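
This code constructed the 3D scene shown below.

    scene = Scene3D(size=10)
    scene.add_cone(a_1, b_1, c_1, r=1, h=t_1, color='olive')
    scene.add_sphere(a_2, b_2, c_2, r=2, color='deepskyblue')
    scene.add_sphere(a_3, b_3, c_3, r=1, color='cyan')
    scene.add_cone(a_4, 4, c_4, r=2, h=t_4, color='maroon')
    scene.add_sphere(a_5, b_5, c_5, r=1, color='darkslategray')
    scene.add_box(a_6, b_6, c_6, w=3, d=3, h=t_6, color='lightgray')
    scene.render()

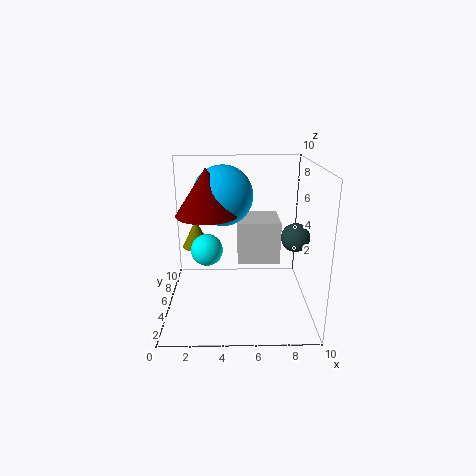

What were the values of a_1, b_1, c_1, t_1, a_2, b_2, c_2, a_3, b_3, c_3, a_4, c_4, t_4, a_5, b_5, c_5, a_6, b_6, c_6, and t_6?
a_1 = 2
b_1 = 6
c_1 = 4
t_1 = 2
a_2 = 4
b_2 = 5
c_2 = 8
a_3 = 3
b_3 = 3
c_3 = 5
a_4 = 3
c_4 = 7
t_4 = 3
a_5 = 9
b_5 = 5
c_5 = 5
a_6 = 5
b_6 = 5
c_6 = 3
t_6 = 3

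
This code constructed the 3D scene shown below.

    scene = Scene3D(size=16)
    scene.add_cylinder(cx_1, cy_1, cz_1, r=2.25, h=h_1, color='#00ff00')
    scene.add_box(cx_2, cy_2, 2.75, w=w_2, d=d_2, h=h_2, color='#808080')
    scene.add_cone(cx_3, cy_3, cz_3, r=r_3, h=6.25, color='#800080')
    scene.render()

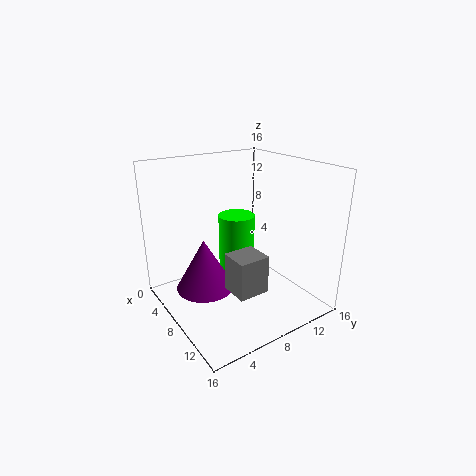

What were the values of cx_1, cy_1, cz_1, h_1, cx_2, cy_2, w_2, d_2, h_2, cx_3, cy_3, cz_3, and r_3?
cx_1 = 4; cy_1 = 10.5; cz_1 = 1.75; h_1 = 7.25; cx_2 = 8.75; cy_2 = 5.75; w_2 = 3.25; d_2 = 3.5; h_2 = 4.25; cx_3 = 4.5; cy_3 = 5.5; cz_3 = 0.75; r_3 = 3.5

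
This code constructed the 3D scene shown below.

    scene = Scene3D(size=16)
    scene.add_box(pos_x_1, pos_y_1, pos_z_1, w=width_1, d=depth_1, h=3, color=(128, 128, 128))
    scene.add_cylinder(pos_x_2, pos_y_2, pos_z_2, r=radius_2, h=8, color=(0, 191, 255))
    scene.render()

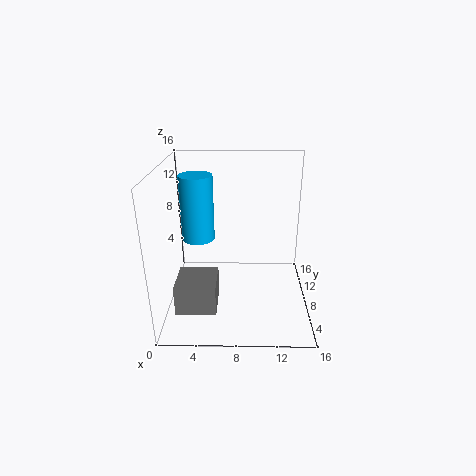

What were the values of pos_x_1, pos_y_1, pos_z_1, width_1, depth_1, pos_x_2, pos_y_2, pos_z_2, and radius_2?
pos_x_1 = 2, pos_y_1 = 1, pos_z_1 = 3, width_1 = 4, depth_1 = 4, pos_x_2 = 3, pos_y_2 = 12, pos_z_2 = 6, radius_2 = 2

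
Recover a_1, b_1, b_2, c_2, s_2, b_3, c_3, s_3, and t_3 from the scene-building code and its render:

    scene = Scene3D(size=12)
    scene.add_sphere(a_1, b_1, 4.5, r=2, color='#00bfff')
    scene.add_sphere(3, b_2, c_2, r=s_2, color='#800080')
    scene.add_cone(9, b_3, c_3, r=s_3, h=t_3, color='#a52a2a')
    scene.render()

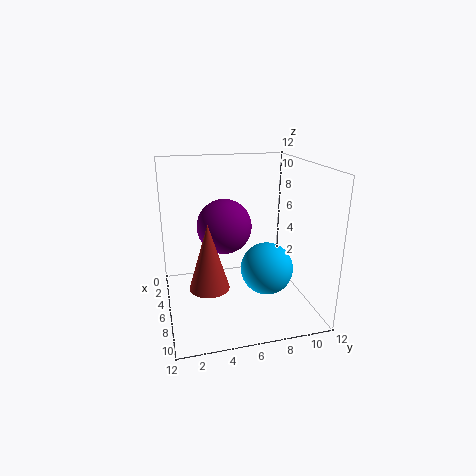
a_1 = 9, b_1 = 7.5, b_2 = 5.5, c_2 = 6, s_2 = 2.5, b_3 = 3, c_3 = 3.5, s_3 = 1.5, t_3 = 5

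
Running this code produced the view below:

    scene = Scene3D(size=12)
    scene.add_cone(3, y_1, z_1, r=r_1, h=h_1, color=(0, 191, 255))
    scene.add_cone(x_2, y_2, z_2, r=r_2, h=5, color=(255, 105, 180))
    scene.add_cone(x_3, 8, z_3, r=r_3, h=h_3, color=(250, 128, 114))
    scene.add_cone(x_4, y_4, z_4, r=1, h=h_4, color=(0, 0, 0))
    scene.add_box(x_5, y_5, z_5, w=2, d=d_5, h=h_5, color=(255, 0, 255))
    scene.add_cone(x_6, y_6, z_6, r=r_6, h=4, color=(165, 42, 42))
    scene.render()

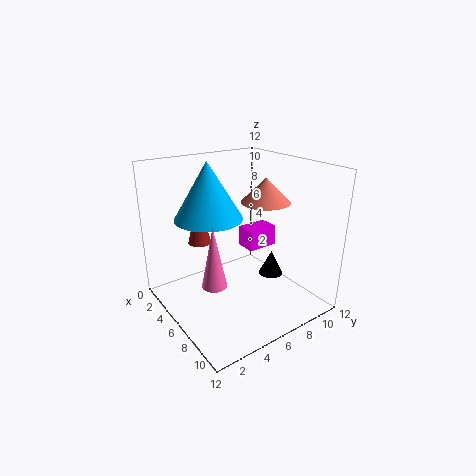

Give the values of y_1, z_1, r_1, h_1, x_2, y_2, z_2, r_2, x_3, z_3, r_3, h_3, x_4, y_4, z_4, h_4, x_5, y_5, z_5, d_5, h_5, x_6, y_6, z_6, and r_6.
y_1 = 5
z_1 = 7
r_1 = 3
h_1 = 5
x_2 = 7
y_2 = 3
z_2 = 3
r_2 = 1
x_3 = 7
z_3 = 9
r_3 = 2
h_3 = 2
x_4 = 8
y_4 = 8
z_4 = 3
h_4 = 2
x_5 = 2
y_5 = 9
z_5 = 3
d_5 = 3
h_5 = 2
x_6 = 3
y_6 = 4
z_6 = 5
r_6 = 1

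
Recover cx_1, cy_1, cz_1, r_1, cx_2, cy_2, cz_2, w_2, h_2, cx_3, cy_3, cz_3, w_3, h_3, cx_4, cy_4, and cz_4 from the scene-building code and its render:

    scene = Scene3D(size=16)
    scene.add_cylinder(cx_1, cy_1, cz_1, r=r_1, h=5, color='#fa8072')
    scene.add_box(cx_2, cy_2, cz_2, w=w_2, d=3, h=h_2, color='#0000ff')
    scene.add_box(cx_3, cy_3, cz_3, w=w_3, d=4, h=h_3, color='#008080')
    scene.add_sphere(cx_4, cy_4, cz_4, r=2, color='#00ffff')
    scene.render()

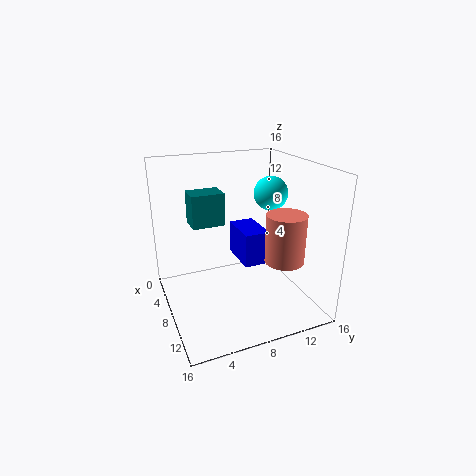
cx_1 = 13
cy_1 = 11
cz_1 = 7
r_1 = 2
cx_2 = 3
cy_2 = 9
cz_2 = 4
w_2 = 5
h_2 = 4
cx_3 = 1
cy_3 = 4
cz_3 = 8
w_3 = 3
h_3 = 4
cx_4 = 6
cy_4 = 13
cz_4 = 12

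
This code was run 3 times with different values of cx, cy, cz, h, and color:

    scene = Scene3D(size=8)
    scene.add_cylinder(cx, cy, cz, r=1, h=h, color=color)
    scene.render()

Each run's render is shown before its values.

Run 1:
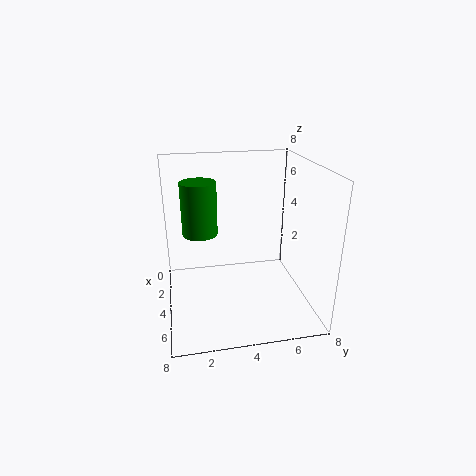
cx = 3; cy = 2; cz = 4; h = 3; color = 'green'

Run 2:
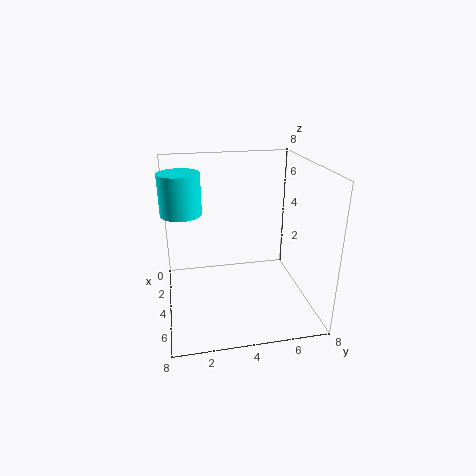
cx = 5; cy = 1; cz = 6; h = 2; color = 'cyan'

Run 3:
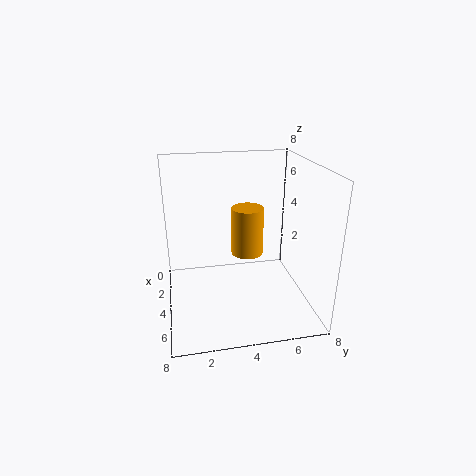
cx = 2; cy = 5; cz = 2; h = 3; color = 'orange'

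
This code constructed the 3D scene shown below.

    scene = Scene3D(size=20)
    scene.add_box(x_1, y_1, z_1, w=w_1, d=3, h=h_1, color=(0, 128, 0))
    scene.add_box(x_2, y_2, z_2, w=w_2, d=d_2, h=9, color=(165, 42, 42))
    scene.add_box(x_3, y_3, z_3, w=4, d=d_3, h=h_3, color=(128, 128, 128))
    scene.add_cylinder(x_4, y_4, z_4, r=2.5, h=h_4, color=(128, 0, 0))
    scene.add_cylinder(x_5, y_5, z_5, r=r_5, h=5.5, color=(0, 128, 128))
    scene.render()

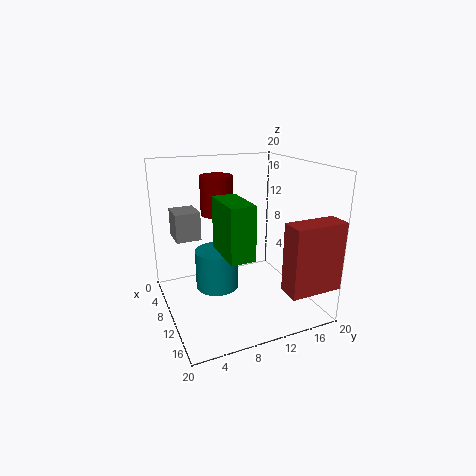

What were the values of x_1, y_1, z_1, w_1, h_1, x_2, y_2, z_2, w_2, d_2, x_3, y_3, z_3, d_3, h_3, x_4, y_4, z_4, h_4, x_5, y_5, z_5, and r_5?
x_1 = 12.5, y_1 = 5.5, z_1 = 10.5, w_1 = 6, h_1 = 6.5, x_2 = 17, y_2 = 13, z_2 = 5, w_2 = 3, d_2 = 7, x_3 = 3.5, y_3 = 2, z_3 = 9.5, d_3 = 3.5, h_3 = 4, x_4 = 3, y_4 = 9.5, z_4 = 11.5, h_4 = 6, x_5 = 9.5, y_5 = 7, z_5 = 3, r_5 = 3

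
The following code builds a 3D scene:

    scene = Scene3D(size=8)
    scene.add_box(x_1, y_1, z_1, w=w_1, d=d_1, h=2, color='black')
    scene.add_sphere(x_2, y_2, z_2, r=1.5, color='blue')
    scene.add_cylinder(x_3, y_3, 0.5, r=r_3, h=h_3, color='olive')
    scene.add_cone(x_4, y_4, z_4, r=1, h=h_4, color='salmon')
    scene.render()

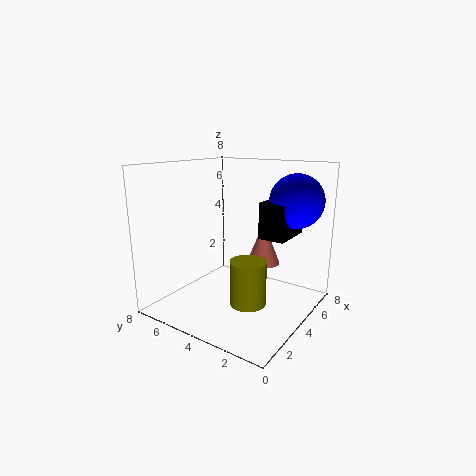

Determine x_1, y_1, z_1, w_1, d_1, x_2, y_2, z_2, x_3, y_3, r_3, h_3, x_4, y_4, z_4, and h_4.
x_1 = 4.5; y_1 = 1.5; z_1 = 4; w_1 = 2.5; d_1 = 1.5; x_2 = 6; y_2 = 1.5; z_2 = 6; x_3 = 3.5; y_3 = 3; r_3 = 1; h_3 = 2.5; x_4 = 6; y_4 = 3.5; z_4 = 2; h_4 = 2.5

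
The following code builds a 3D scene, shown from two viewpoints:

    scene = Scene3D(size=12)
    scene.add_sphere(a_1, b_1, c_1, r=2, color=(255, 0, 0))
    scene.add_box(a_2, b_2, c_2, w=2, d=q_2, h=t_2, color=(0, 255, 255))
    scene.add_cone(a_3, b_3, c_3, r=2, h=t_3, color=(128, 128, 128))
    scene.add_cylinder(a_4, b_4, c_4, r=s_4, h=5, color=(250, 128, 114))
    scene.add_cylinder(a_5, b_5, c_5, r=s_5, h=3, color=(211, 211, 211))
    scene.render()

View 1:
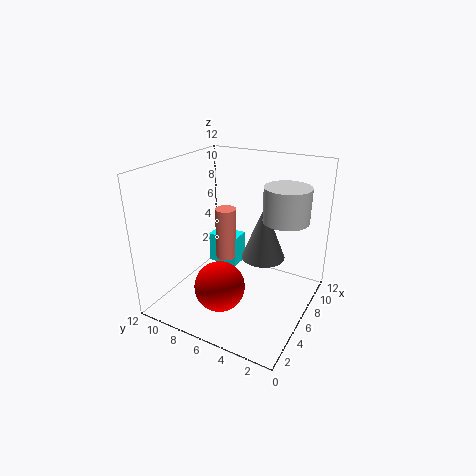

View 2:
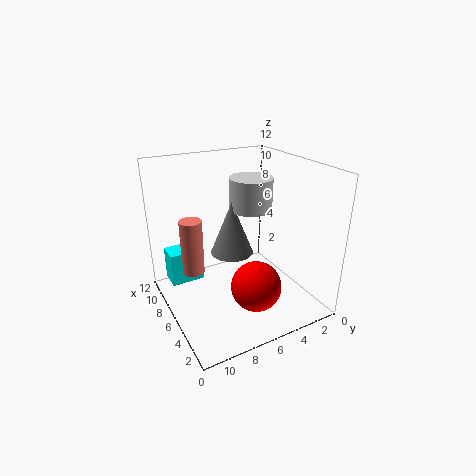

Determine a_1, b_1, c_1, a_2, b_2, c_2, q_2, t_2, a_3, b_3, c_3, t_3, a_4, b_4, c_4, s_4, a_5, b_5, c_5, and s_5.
a_1 = 3
b_1 = 6
c_1 = 3
a_2 = 9
b_2 = 8
c_2 = 1
q_2 = 3
t_2 = 3
a_3 = 9
b_3 = 5
c_3 = 3
t_3 = 5
a_4 = 9
b_4 = 9
c_4 = 2
s_4 = 1
a_5 = 9
b_5 = 3
c_5 = 7
s_5 = 2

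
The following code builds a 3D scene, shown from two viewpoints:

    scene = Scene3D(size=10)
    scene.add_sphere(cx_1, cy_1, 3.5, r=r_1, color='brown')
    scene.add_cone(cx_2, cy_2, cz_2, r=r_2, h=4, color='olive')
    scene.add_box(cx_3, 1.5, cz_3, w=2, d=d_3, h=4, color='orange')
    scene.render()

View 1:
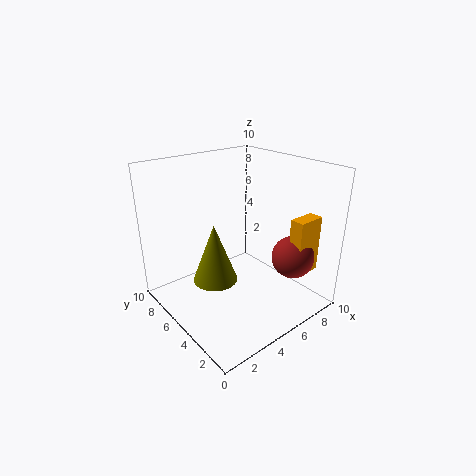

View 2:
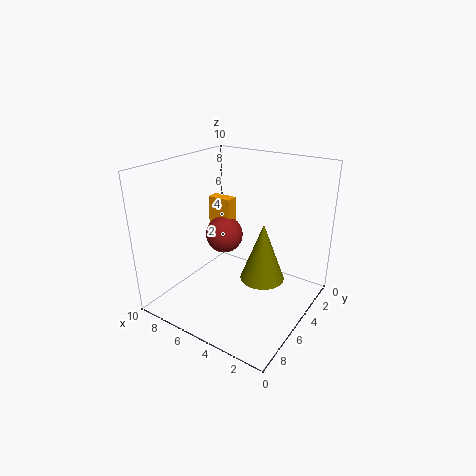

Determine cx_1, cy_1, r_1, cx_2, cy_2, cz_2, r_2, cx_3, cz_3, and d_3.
cx_1 = 8, cy_1 = 2.5, r_1 = 1.5, cx_2 = 3, cy_2 = 5, cz_2 = 2.5, r_2 = 1.5, cx_3 = 7.5, cz_3 = 2.5, d_3 = 1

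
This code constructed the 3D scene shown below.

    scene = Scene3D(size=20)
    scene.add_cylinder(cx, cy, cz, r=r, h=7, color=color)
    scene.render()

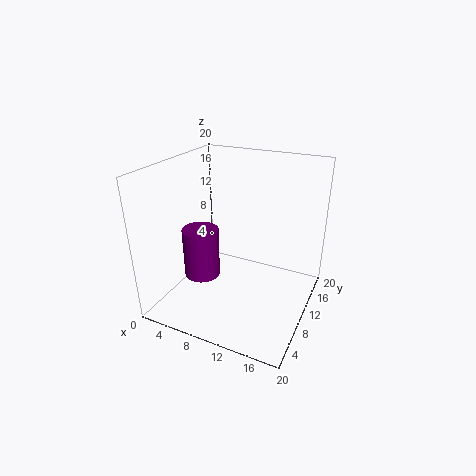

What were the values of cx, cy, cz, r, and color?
cx = 5.5, cy = 7.5, cz = 4.5, r = 2.5, color = 'purple'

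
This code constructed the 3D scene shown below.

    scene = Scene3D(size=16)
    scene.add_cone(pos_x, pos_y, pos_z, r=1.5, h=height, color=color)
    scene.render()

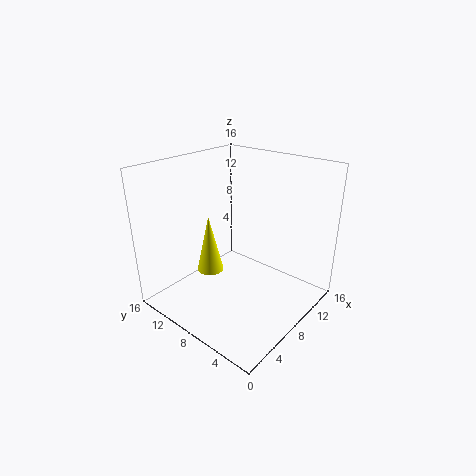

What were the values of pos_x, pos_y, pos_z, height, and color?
pos_x = 6; pos_y = 10.5; pos_z = 4; height = 6.5; color = 'yellow'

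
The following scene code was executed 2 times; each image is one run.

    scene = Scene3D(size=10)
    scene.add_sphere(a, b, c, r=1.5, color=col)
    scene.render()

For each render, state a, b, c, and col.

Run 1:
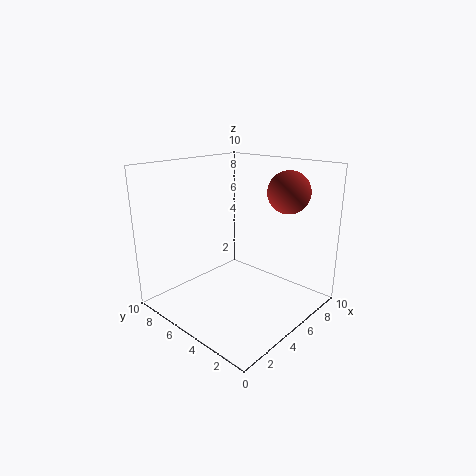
a = 8, b = 3, c = 8, col = 'brown'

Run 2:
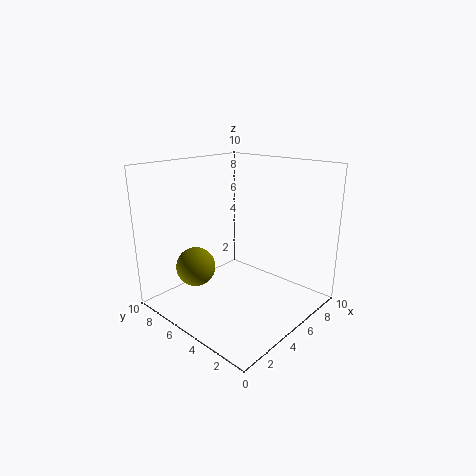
a = 4, b = 8.5, c = 2, col = 'olive'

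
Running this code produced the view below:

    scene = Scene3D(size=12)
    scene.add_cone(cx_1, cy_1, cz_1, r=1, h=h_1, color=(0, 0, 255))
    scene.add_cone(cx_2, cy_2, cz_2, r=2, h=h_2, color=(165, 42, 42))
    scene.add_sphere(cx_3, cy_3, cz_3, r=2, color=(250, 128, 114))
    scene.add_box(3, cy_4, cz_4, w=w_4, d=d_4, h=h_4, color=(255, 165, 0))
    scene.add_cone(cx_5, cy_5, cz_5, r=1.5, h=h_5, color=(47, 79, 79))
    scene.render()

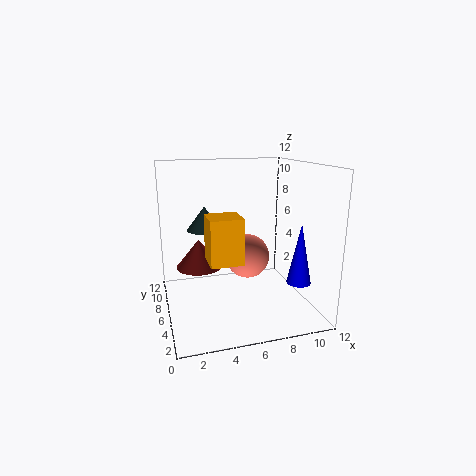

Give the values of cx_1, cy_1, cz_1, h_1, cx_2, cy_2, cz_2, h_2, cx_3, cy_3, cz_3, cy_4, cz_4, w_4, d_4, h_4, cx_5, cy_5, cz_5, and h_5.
cx_1 = 10.5; cy_1 = 3.5; cz_1 = 2.5; h_1 = 5; cx_2 = 3; cy_2 = 8; cz_2 = 3; h_2 = 2.5; cx_3 = 7.5; cy_3 = 8; cz_3 = 3.5; cy_4 = 2.5; cz_4 = 5; w_4 = 2.5; d_4 = 2.5; h_4 = 3.5; cx_5 = 3.5; cy_5 = 7.5; cz_5 = 6.5; h_5 = 2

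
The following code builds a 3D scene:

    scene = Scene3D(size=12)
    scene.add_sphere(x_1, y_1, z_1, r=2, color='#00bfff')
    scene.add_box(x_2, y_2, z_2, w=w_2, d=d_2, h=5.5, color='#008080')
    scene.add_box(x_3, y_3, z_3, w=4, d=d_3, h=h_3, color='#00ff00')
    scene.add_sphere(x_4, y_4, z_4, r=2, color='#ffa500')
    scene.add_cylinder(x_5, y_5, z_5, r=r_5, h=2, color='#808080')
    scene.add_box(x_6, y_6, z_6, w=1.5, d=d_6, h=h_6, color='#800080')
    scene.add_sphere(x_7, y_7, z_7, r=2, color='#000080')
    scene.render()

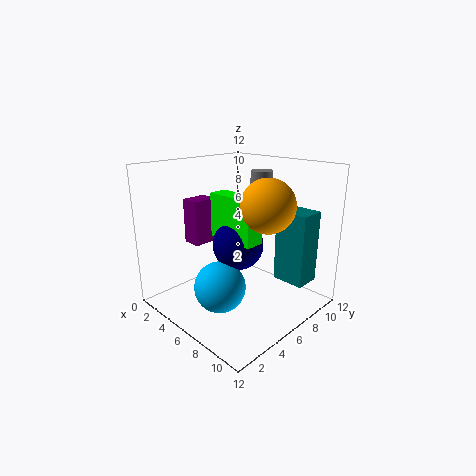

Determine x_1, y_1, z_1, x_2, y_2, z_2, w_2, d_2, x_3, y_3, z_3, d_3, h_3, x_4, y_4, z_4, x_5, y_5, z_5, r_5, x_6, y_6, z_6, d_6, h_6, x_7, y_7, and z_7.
x_1 = 7, y_1 = 3, z_1 = 3, x_2 = 9.5, y_2 = 6.5, z_2 = 3.5, w_2 = 2.5, d_2 = 2, x_3 = 5, y_3 = 4, z_3 = 6.5, d_3 = 1.5, h_3 = 3.5, x_4 = 9.5, y_4 = 5.5, z_4 = 9.5, x_5 = 5, y_5 = 10, z_5 = 9, r_5 = 1, x_6 = 3.5, y_6 = 2.5, z_6 = 6, d_6 = 2, h_6 = 3.5, x_7 = 7, y_7 = 5, z_7 = 6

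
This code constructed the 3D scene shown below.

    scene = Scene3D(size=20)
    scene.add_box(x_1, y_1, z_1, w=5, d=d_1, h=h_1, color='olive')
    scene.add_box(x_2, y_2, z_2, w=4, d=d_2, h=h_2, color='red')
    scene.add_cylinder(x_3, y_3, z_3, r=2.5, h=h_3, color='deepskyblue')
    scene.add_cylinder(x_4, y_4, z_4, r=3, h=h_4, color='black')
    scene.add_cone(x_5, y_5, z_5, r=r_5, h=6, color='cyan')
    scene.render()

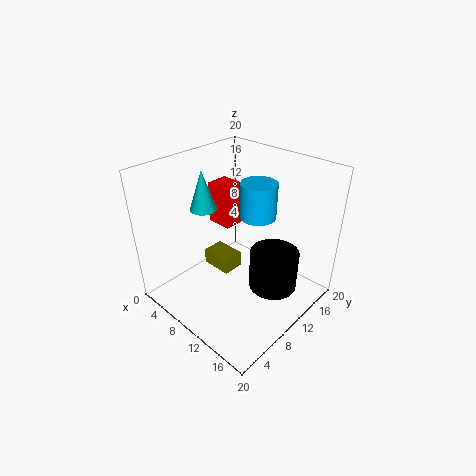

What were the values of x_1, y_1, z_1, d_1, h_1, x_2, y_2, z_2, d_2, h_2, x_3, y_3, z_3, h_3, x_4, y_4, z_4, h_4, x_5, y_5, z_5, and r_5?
x_1 = 1.5, y_1 = 11, z_1 = 1, d_1 = 3.5, h_1 = 2.5, x_2 = 1.5, y_2 = 12.5, z_2 = 8.5, d_2 = 3.5, h_2 = 6.5, x_3 = 11, y_3 = 13, z_3 = 12.5, h_3 = 5, x_4 = 17, y_4 = 9, z_4 = 6.5, h_4 = 5, x_5 = 3, y_5 = 10, z_5 = 12, r_5 = 2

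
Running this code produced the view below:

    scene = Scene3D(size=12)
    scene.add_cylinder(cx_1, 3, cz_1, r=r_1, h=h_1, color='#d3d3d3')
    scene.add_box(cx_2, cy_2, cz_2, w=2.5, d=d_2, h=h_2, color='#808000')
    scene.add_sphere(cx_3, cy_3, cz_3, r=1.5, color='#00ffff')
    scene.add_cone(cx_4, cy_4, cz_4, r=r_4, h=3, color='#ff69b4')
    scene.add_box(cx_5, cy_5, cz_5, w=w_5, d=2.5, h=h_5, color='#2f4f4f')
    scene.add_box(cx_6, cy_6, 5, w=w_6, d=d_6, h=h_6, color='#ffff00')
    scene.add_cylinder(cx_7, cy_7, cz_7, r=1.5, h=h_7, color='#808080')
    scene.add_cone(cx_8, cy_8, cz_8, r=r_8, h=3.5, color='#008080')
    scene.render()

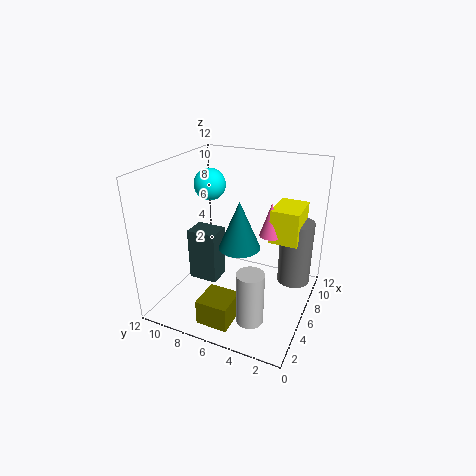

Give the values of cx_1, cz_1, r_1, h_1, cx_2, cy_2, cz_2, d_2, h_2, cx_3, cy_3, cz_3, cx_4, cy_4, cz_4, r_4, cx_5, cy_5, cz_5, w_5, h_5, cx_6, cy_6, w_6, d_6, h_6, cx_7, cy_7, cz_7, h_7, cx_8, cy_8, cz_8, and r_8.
cx_1 = 1.5; cz_1 = 2; r_1 = 1; h_1 = 4; cx_2 = 0.5; cy_2 = 4.5; cz_2 = 1; d_2 = 2.5; h_2 = 2; cx_3 = 9.5; cy_3 = 10.5; cz_3 = 9; cx_4 = 8.5; cy_4 = 4; cz_4 = 5.5; r_4 = 1; cx_5 = 4.5; cy_5 = 7.5; cz_5 = 2; w_5 = 2; h_5 = 4.5; cx_6 = 8; cy_6 = 1.5; w_6 = 3.5; d_6 = 2.5; h_6 = 3; cx_7 = 10; cy_7 = 2; cz_7 = 0.5; h_7 = 6; cx_8 = 3; cy_8 = 4.5; cz_8 = 7; r_8 = 1.5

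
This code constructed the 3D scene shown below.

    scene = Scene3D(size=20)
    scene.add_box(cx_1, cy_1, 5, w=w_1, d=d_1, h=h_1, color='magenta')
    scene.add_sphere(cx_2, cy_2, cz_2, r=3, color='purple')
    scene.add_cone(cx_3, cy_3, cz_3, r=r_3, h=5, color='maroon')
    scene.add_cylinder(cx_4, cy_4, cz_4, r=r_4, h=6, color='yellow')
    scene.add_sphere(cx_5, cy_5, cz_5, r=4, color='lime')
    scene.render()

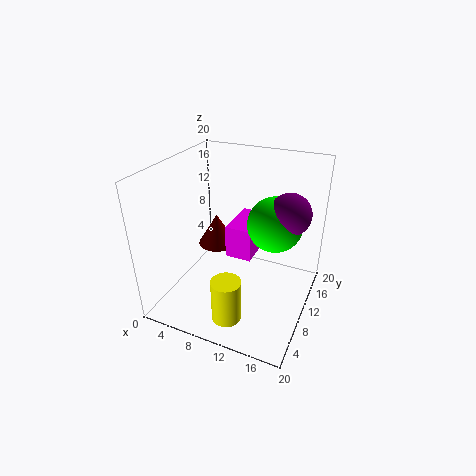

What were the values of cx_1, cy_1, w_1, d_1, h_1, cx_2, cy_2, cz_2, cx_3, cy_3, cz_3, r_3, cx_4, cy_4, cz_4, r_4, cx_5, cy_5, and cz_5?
cx_1 = 7; cy_1 = 12; w_1 = 4; d_1 = 7; h_1 = 5; cx_2 = 16; cy_2 = 14; cz_2 = 13; cx_3 = 4; cy_3 = 15; cz_3 = 5; r_3 = 3; cx_4 = 11; cy_4 = 4; cz_4 = 1; r_4 = 2; cx_5 = 14; cy_5 = 14; cz_5 = 11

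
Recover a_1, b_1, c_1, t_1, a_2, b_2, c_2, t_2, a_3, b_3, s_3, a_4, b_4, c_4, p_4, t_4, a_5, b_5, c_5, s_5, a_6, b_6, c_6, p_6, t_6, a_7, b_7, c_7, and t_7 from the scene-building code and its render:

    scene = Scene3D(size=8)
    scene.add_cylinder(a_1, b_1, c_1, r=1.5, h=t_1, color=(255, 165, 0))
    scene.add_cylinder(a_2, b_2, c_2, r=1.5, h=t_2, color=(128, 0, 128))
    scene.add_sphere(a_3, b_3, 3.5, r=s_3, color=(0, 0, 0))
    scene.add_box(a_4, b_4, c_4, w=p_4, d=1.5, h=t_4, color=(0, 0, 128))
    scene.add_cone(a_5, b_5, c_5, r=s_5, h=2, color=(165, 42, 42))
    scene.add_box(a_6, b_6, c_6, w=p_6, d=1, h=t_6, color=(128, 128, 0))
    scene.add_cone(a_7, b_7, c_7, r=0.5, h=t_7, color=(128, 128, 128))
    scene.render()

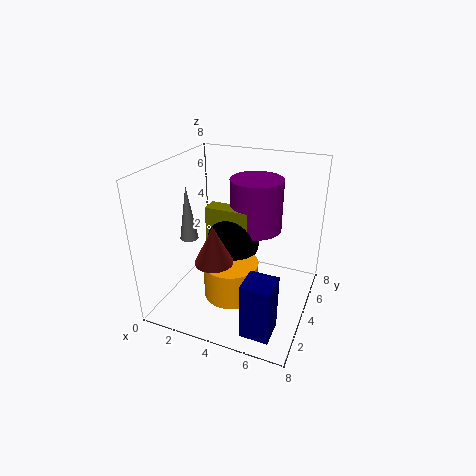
a_1 = 4, b_1 = 3, c_1 = 1, t_1 = 2, a_2 = 4.5, b_2 = 5.5, c_2 = 4, t_2 = 3, a_3 = 3.5, b_3 = 4.5, s_3 = 1.5, a_4 = 5.5, b_4 = 0.5, c_4 = 0.5, p_4 = 1.5, t_4 = 3, a_5 = 3.5, b_5 = 2, c_5 = 3.5, s_5 = 1, a_6 = 2, b_6 = 4, c_6 = 3, p_6 = 2.5, t_6 = 2.5, a_7 = 1.5, b_7 = 3, c_7 = 4, t_7 = 3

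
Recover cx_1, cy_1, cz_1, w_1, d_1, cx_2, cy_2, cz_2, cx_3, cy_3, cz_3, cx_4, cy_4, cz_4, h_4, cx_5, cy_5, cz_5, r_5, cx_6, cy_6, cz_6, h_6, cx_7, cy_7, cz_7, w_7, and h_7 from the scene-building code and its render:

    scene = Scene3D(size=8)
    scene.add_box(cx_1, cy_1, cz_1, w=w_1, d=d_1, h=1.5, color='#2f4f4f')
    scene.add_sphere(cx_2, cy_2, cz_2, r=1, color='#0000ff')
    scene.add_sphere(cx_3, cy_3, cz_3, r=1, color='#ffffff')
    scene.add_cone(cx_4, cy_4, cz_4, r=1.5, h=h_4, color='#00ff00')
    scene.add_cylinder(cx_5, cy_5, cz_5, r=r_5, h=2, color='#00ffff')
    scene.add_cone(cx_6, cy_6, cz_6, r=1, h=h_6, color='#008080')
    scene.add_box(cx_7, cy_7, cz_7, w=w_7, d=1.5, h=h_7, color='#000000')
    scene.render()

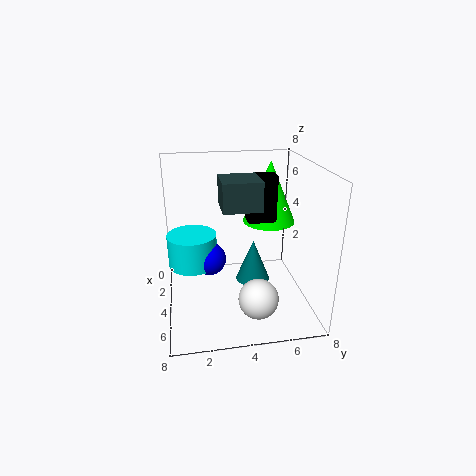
cx_1 = 3.5
cy_1 = 3
cz_1 = 6
w_1 = 2
d_1 = 2
cx_2 = 2.5
cy_2 = 2.5
cz_2 = 2
cx_3 = 7
cy_3 = 4.5
cz_3 = 2
cx_4 = 3
cy_4 = 6
cz_4 = 4.5
h_4 = 3.5
cx_5 = 2
cy_5 = 1.5
cz_5 = 1.5
r_5 = 1.5
cx_6 = 3.5
cy_6 = 5
cz_6 = 1
h_6 = 2.5
cx_7 = 3.5
cy_7 = 4.5
cz_7 = 5
w_7 = 1
h_7 = 2.5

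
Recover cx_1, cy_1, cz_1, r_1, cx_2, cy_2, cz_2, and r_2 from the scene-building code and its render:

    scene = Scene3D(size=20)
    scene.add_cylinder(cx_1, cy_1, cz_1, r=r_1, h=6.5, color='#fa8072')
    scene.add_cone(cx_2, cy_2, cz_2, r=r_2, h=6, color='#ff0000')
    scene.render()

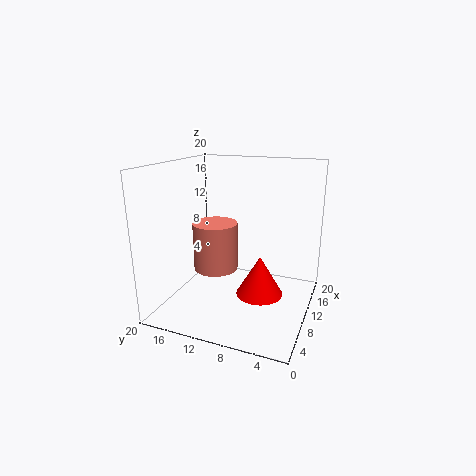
cx_1 = 8
cy_1 = 12.5
cz_1 = 6
r_1 = 3
cx_2 = 12.5
cy_2 = 7.5
cz_2 = 0.5
r_2 = 3.5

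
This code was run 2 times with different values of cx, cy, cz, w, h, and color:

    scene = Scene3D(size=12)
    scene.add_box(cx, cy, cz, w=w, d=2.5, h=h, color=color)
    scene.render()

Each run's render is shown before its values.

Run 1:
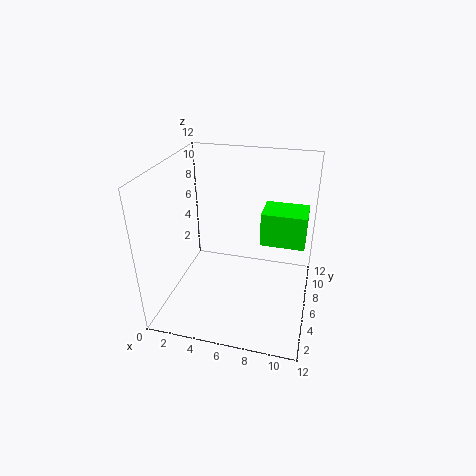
cx = 8.25
cy = 3.75
cz = 7
w = 3.25
h = 2.5
color = 'lime'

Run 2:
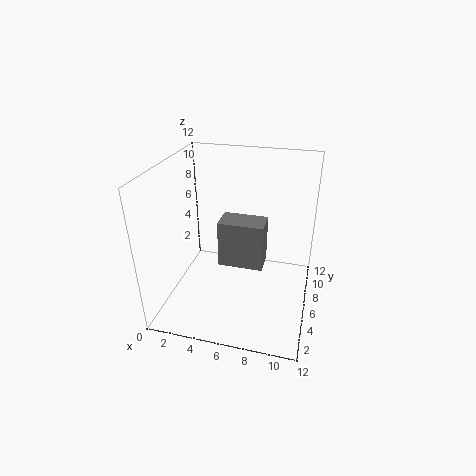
cx = 3.5
cy = 8
cz = 1.5
w = 4.25
h = 4.5
color = 'gray'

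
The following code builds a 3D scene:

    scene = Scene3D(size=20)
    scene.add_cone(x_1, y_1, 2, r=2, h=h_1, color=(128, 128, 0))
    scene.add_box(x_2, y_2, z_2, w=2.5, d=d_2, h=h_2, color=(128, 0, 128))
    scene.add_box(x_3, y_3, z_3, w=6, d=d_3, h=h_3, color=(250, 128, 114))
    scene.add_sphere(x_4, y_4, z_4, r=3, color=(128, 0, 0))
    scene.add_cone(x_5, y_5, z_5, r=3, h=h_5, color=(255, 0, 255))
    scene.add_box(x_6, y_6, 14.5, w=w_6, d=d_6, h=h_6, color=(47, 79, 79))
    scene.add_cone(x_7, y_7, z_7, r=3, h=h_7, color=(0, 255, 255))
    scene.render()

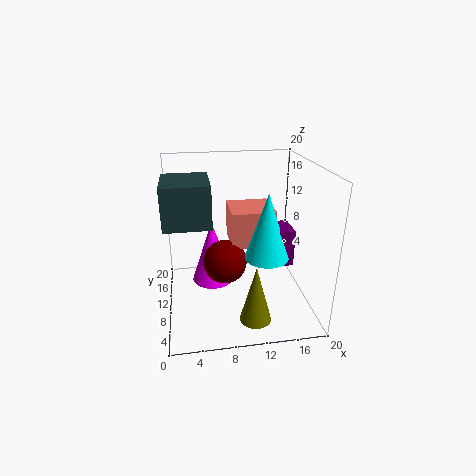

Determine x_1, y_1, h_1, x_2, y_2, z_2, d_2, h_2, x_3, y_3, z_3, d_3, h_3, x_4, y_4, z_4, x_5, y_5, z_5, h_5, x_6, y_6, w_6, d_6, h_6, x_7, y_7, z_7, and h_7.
x_1 = 11
y_1 = 2.5
h_1 = 7.5
x_2 = 14.5
y_2 = 6.5
z_2 = 7
d_2 = 4
h_2 = 5
x_3 = 9
y_3 = 8.5
z_3 = 9
d_3 = 6
h_3 = 5
x_4 = 8
y_4 = 9
z_4 = 7
x_5 = 6.5
y_5 = 11.5
z_5 = 3
h_5 = 9
x_6 = 0.5
y_6 = 3
w_6 = 5.5
d_6 = 6.5
h_6 = 5
x_7 = 13.5
y_7 = 7.5
z_7 = 8
h_7 = 9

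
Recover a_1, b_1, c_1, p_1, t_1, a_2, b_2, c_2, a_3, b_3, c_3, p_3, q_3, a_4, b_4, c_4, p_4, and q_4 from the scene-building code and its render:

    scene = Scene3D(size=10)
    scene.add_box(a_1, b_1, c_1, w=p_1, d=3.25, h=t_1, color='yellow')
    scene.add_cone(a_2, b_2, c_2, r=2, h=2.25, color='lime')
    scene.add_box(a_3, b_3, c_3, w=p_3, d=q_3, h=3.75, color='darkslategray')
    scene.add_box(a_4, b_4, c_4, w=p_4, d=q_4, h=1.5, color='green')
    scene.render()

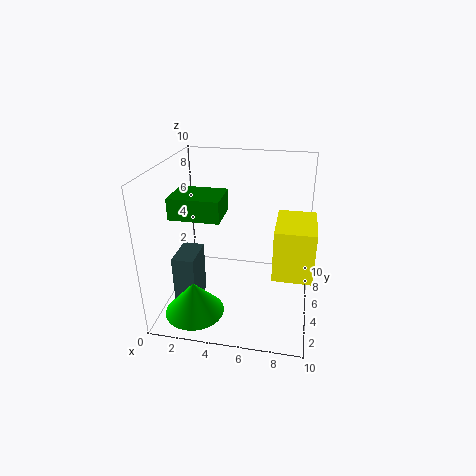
a_1 = 7.75; b_1 = 0.75; c_1 = 4.75; p_1 = 2.25; t_1 = 3; a_2 = 2.5; b_2 = 2.25; c_2 = 0.5; a_3 = 1; b_3 = 2.5; c_3 = 0.5; p_3 = 1.5; q_3 = 2.5; a_4 = 0.5; b_4 = 3.75; c_4 = 6.5; p_4 = 3.5; q_4 = 2.75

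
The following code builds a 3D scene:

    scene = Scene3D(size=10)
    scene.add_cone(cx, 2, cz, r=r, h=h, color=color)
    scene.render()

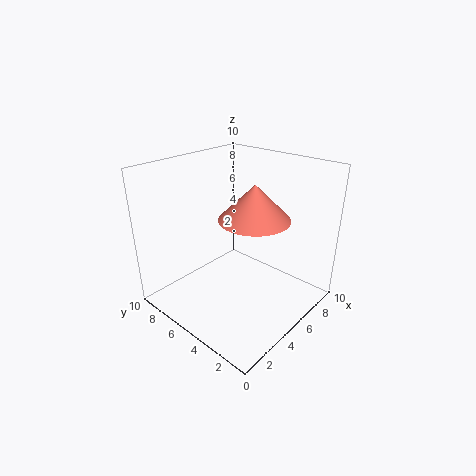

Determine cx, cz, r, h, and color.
cx = 3, cz = 8, r = 2, h = 2, color = 'salmon'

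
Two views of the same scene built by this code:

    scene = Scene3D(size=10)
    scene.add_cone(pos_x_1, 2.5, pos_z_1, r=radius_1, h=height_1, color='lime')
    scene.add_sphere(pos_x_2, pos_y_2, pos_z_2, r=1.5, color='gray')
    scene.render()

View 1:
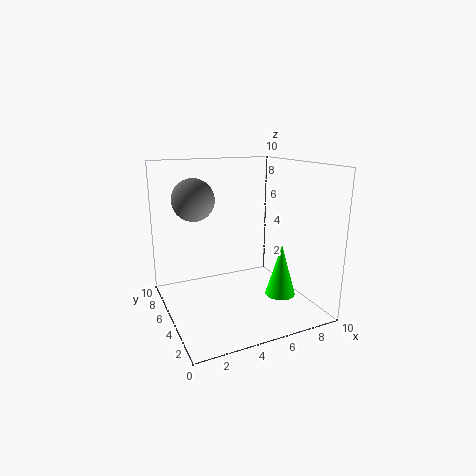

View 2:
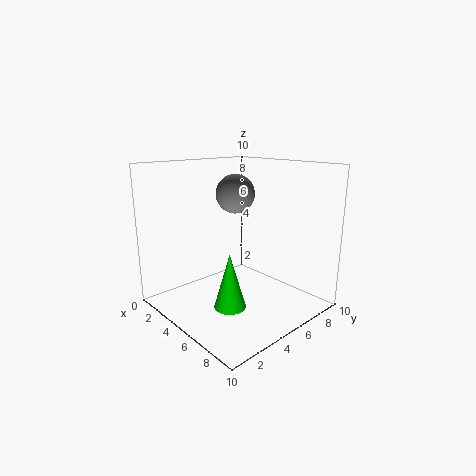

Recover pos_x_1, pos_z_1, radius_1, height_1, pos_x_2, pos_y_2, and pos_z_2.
pos_x_1 = 7; pos_z_1 = 1.5; radius_1 = 1; height_1 = 3.5; pos_x_2 = 2.5; pos_y_2 = 7; pos_z_2 = 7.5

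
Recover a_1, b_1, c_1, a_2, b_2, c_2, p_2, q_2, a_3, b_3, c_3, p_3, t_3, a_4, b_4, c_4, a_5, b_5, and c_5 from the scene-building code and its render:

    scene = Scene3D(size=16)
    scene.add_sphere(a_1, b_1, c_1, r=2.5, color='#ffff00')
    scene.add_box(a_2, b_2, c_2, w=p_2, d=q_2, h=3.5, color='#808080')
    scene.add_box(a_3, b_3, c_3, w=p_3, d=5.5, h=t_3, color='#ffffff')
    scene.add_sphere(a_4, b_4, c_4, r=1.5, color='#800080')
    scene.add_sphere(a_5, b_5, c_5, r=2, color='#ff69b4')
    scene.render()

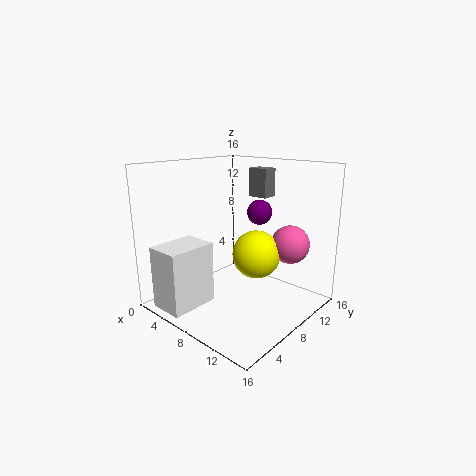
a_1 = 11
b_1 = 7.5
c_1 = 7
a_2 = 5
b_2 = 13.5
c_2 = 11.5
p_2 = 2.5
q_2 = 2
a_3 = 2
b_3 = 0.5
c_3 = 0.5
p_3 = 4
t_3 = 7
a_4 = 7.5
b_4 = 12.5
c_4 = 10
a_5 = 13.5
b_5 = 10
c_5 = 8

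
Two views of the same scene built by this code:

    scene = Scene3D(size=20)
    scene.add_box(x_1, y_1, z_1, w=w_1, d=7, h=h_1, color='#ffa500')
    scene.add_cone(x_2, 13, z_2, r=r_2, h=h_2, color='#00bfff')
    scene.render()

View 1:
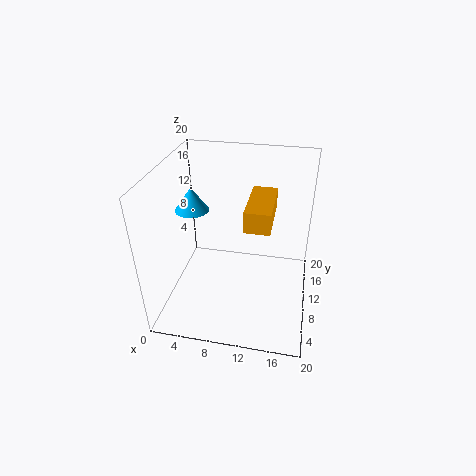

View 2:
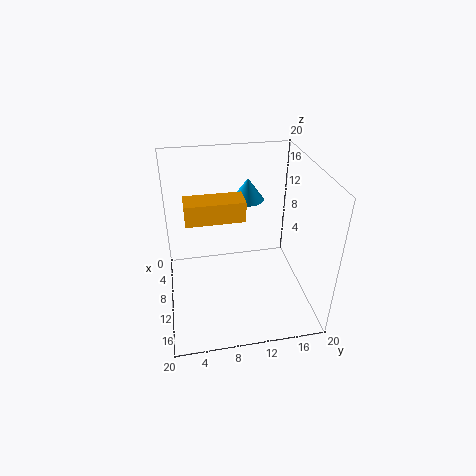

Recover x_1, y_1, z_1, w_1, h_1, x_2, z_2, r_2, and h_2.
x_1 = 12; y_1 = 3; z_1 = 15.5; w_1 = 3; h_1 = 2.5; x_2 = 2.5; z_2 = 12; r_2 = 2.5; h_2 = 3.5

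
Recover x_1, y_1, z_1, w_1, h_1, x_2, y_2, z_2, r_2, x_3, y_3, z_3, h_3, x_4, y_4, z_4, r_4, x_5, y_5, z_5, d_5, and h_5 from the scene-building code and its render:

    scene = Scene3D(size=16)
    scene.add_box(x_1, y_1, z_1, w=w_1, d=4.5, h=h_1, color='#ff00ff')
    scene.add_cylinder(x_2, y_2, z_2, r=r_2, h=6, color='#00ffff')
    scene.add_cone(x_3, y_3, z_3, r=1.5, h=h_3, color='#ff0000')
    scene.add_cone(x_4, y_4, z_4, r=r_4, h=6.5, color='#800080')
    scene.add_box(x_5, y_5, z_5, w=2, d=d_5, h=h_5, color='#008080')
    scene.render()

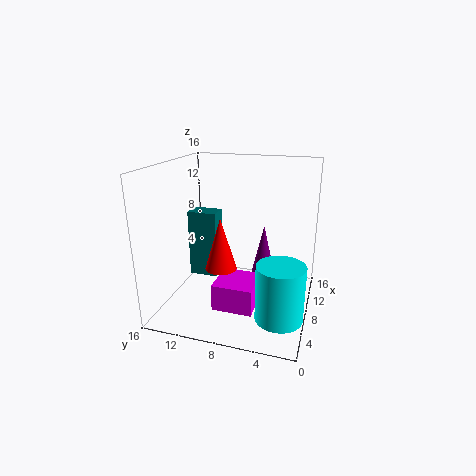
x_1 = 4.5; y_1 = 5.5; z_1 = 0.5; w_1 = 4.5; h_1 = 3; x_2 = 4.5; y_2 = 2.5; z_2 = 1; r_2 = 2.5; x_3 = 2.5; y_3 = 8; z_3 = 7; h_3 = 5; x_4 = 10; y_4 = 5.5; z_4 = 2.5; r_4 = 1.5; x_5 = 5; y_5 = 9.5; z_5 = 4.5; d_5 = 3; h_5 = 7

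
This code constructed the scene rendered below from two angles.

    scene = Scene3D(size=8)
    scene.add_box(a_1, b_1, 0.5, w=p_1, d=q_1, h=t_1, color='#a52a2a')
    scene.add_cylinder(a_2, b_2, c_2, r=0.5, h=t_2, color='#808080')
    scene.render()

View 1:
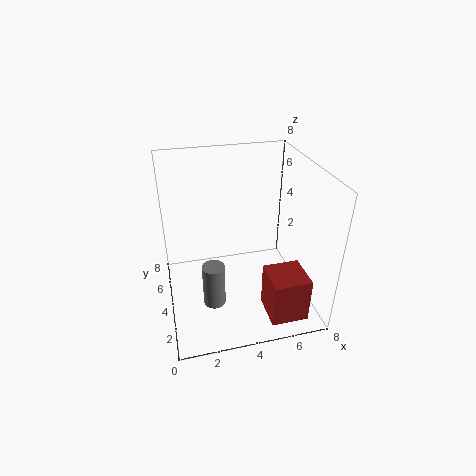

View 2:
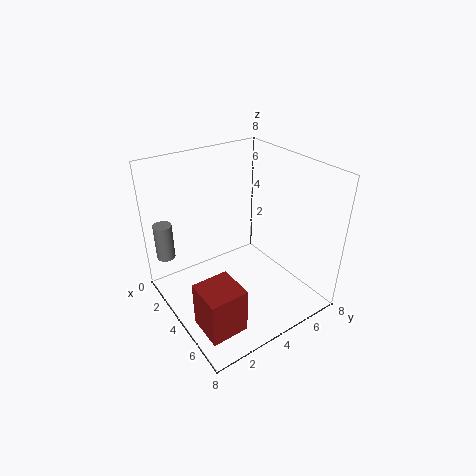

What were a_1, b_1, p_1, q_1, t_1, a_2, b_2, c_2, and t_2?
a_1 = 5
b_1 = 0.5
p_1 = 2
q_1 = 2
t_1 = 2.5
a_2 = 2
b_2 = 0.5
c_2 = 3
t_2 = 2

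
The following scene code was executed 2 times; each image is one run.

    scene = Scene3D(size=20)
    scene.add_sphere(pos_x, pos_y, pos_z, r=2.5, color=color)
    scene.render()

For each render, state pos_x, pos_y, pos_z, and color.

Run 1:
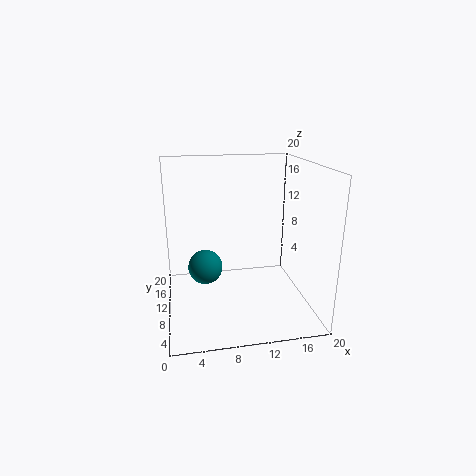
pos_x = 5.5; pos_y = 12; pos_z = 5; color = 'teal'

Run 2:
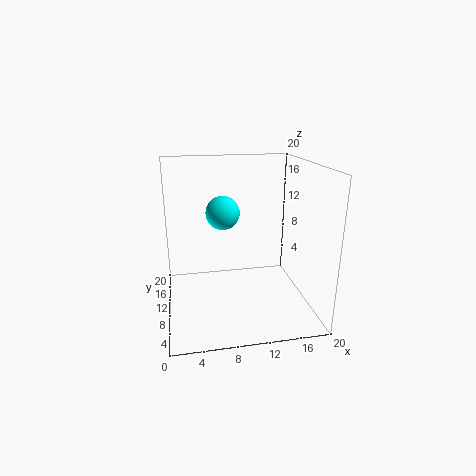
pos_x = 8.5; pos_y = 14; pos_z = 12.5; color = 'cyan'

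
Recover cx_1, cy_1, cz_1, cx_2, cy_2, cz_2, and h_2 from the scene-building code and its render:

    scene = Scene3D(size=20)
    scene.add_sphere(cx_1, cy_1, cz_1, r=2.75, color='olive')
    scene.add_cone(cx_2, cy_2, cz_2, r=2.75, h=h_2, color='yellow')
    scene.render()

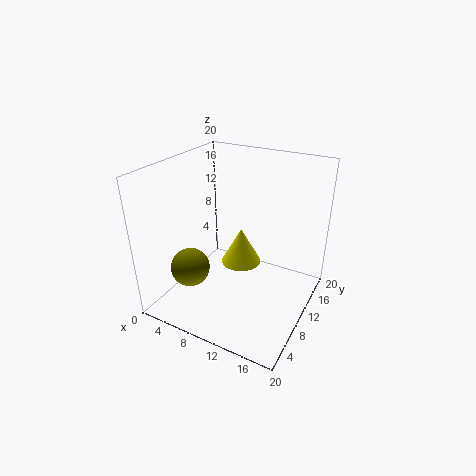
cx_1 = 4.25
cy_1 = 6.25
cz_1 = 5.5
cx_2 = 10.5
cy_2 = 10
cz_2 = 6.5
h_2 = 5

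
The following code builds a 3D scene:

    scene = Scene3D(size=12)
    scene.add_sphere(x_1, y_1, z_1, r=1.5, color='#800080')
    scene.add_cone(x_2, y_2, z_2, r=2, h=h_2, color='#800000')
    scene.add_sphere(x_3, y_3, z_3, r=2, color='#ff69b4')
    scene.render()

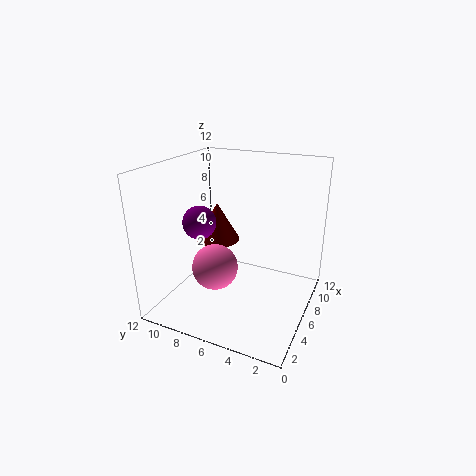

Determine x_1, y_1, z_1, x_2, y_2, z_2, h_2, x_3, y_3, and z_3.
x_1 = 6.5
y_1 = 10
z_1 = 6.5
x_2 = 8
y_2 = 9
z_2 = 4.5
h_2 = 3.5
x_3 = 5.5
y_3 = 8
z_3 = 3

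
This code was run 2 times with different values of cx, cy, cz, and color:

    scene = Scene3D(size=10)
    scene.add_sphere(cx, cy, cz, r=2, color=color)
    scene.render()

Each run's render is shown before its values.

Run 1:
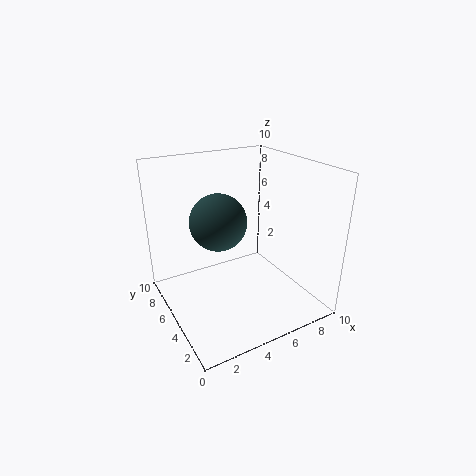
cx = 4, cy = 6, cz = 6, color = 'darkslategray'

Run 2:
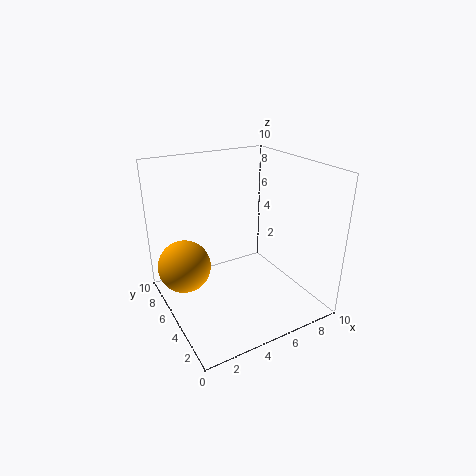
cx = 2, cy = 8, cz = 2, color = 'orange'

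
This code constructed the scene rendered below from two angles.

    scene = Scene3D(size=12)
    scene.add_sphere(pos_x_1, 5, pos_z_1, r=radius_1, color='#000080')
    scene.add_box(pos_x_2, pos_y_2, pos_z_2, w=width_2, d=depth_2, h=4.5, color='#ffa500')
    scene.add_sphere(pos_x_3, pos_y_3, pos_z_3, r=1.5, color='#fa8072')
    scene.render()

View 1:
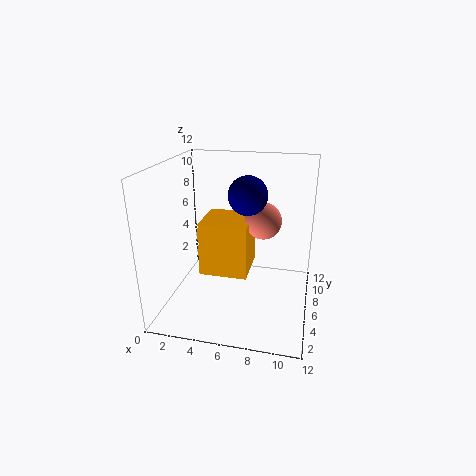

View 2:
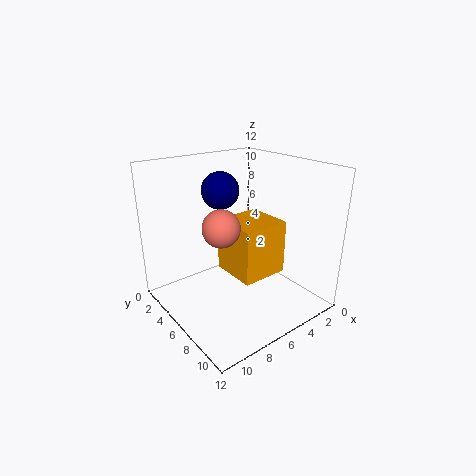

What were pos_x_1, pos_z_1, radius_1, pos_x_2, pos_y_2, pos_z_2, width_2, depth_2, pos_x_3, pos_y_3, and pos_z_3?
pos_x_1 = 7, pos_z_1 = 10, radius_1 = 1.5, pos_x_2 = 3, pos_y_2 = 4.5, pos_z_2 = 3, width_2 = 4, depth_2 = 4, pos_x_3 = 8, pos_y_3 = 6.5, pos_z_3 = 7.5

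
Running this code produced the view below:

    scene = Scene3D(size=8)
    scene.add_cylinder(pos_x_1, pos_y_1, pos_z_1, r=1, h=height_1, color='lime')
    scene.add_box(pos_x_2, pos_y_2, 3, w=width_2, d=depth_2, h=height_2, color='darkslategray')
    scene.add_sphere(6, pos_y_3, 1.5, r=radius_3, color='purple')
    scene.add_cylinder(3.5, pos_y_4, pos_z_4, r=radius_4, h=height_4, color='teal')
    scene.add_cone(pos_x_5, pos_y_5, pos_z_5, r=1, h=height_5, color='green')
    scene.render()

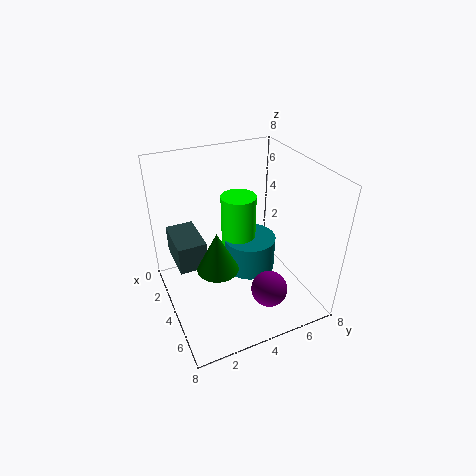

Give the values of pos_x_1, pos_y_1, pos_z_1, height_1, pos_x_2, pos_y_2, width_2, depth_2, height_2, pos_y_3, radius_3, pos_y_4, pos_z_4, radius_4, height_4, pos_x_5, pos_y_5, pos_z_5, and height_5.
pos_x_1 = 3, pos_y_1 = 4.5, pos_z_1 = 2, height_1 = 4, pos_x_2 = 2, pos_y_2 = 0.5, width_2 = 2.5, depth_2 = 1.5, height_2 = 1.5, pos_y_3 = 5, radius_3 = 1, pos_y_4 = 5, pos_z_4 = 1.5, radius_4 = 1.5, height_4 = 2, pos_x_5 = 6, pos_y_5 = 2, pos_z_5 = 4, height_5 = 2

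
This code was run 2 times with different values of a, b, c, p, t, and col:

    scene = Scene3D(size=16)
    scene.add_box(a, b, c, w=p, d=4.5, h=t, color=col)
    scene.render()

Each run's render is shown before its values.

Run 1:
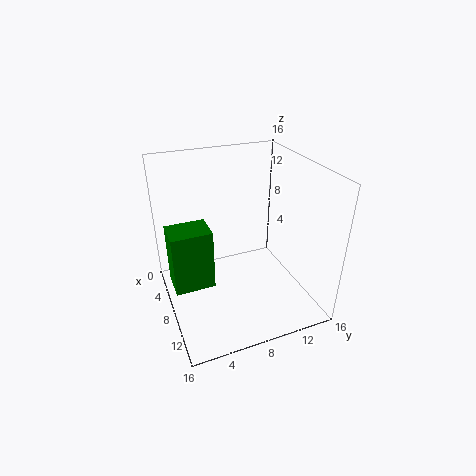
a = 5; b = 0.5; c = 2.5; p = 3.5; t = 7; col = 'green'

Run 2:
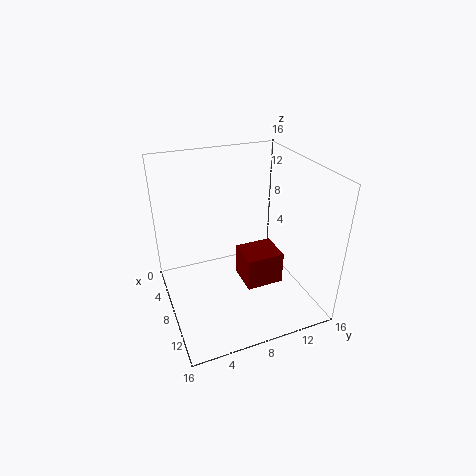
a = 5; b = 9; c = 1; p = 4; t = 4; col = 'maroon'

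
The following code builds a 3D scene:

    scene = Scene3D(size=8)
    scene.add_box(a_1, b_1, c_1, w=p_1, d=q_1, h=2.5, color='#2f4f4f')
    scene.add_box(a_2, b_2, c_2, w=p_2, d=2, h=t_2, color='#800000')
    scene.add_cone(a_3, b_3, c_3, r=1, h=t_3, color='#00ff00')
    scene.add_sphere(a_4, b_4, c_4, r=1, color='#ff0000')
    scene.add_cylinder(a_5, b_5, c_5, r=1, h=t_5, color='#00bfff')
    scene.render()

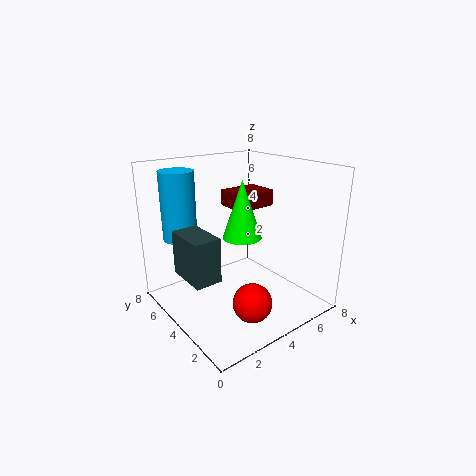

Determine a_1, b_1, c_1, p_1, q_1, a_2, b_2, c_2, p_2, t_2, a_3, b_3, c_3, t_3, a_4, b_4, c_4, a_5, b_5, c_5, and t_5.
a_1 = 1; b_1 = 3.5; c_1 = 2; p_1 = 1.5; q_1 = 2.5; a_2 = 5; b_2 = 5; c_2 = 5; p_2 = 2.5; t_2 = 1; a_3 = 3.5; b_3 = 3; c_3 = 4.5; t_3 = 3; a_4 = 3; b_4 = 1.5; c_4 = 1.5; a_5 = 2; b_5 = 7; c_5 = 3.5; t_5 = 4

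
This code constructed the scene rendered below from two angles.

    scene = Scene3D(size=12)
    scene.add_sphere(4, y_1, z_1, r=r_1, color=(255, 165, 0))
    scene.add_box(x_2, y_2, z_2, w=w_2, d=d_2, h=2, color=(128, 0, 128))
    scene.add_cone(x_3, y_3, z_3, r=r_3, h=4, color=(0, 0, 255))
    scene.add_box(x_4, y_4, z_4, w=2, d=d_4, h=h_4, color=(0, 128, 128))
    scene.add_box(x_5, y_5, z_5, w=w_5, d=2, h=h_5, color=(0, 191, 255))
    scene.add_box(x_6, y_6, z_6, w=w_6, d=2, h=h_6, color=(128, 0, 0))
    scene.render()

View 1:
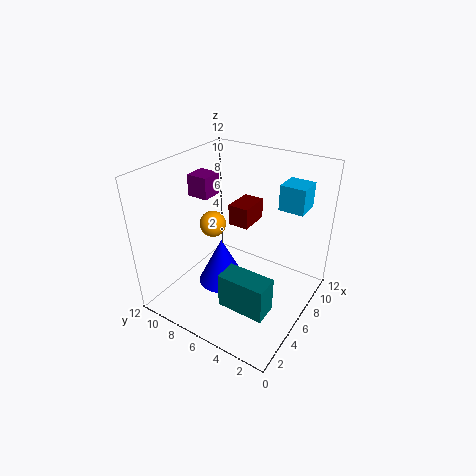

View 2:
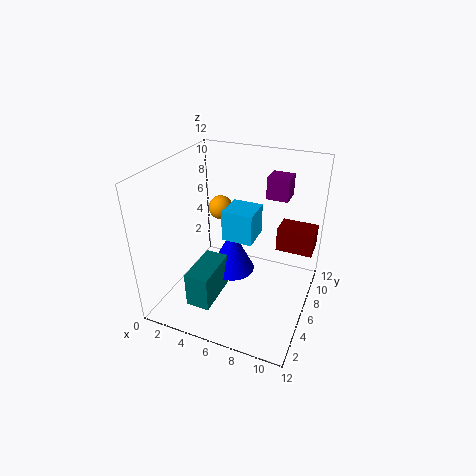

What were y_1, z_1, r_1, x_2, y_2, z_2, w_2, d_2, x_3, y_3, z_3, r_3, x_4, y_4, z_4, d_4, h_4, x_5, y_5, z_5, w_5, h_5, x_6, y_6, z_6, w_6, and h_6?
y_1 = 7
z_1 = 8
r_1 = 1
x_2 = 7
y_2 = 10
z_2 = 8
w_2 = 2
d_2 = 2
x_3 = 5
y_3 = 7
z_3 = 2
r_3 = 2
x_4 = 3
y_4 = 2
z_4 = 1
d_4 = 4
h_4 = 3
x_5 = 7
y_5 = 1
z_5 = 9
w_5 = 2
h_5 = 2
x_6 = 9
y_6 = 7
z_6 = 5
w_6 = 3
h_6 = 2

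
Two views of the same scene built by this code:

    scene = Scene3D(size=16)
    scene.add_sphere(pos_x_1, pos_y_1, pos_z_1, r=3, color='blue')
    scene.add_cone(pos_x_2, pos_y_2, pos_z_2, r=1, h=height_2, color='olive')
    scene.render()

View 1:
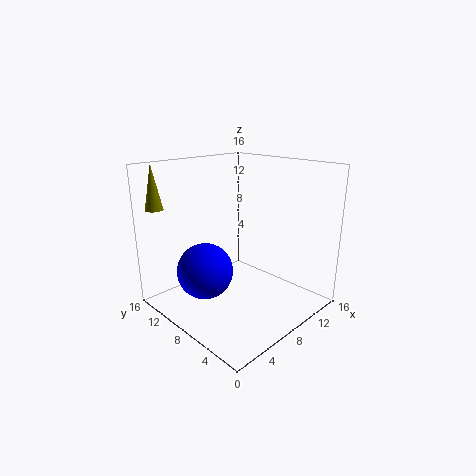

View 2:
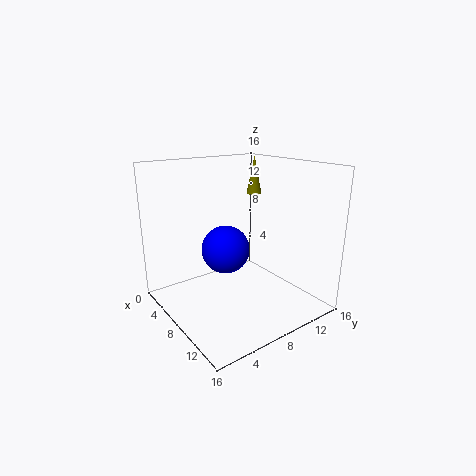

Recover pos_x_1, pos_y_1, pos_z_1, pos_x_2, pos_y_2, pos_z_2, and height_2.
pos_x_1 = 4
pos_y_1 = 9
pos_z_1 = 5
pos_x_2 = 2
pos_y_2 = 15
pos_z_2 = 11
height_2 = 5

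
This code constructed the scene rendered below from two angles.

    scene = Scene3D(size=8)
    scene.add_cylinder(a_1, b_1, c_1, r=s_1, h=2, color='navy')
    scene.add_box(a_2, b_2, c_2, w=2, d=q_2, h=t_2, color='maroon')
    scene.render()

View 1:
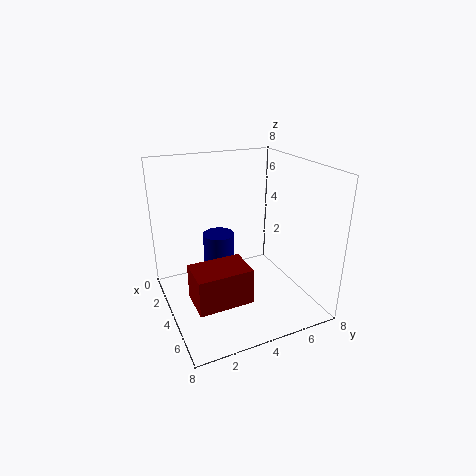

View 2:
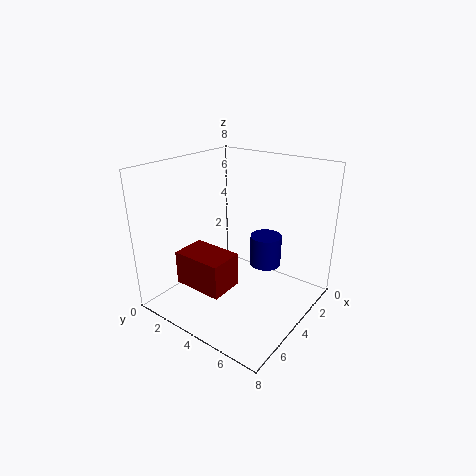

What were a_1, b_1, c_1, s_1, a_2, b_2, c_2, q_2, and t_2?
a_1 = 1
b_1 = 4
c_1 = 1
s_1 = 1
a_2 = 4
b_2 = 1
c_2 = 1
q_2 = 3
t_2 = 2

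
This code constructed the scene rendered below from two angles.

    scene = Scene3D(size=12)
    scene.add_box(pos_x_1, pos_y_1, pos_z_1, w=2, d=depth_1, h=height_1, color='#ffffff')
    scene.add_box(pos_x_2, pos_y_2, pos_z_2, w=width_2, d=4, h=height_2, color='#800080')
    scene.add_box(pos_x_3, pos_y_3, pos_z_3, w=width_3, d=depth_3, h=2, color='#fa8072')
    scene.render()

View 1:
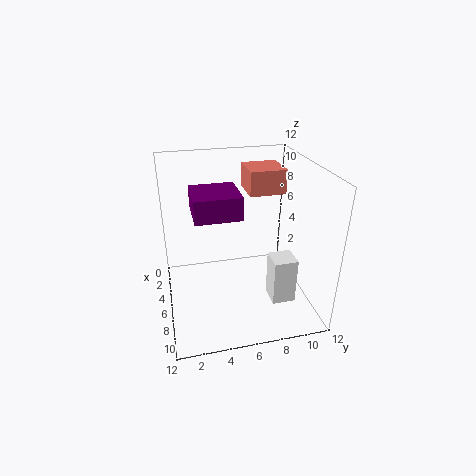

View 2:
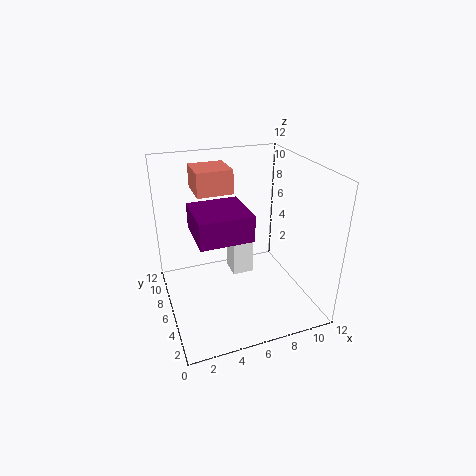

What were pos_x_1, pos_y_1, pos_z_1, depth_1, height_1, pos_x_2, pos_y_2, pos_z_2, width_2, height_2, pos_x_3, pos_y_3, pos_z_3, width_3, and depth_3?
pos_x_1 = 6.5, pos_y_1 = 8.5, pos_z_1 = 0.5, depth_1 = 2, height_1 = 4, pos_x_2 = 2, pos_y_2 = 2.5, pos_z_2 = 7.5, width_2 = 4, height_2 = 2, pos_x_3 = 3, pos_y_3 = 7, pos_z_3 = 9.5, width_3 = 3, depth_3 = 3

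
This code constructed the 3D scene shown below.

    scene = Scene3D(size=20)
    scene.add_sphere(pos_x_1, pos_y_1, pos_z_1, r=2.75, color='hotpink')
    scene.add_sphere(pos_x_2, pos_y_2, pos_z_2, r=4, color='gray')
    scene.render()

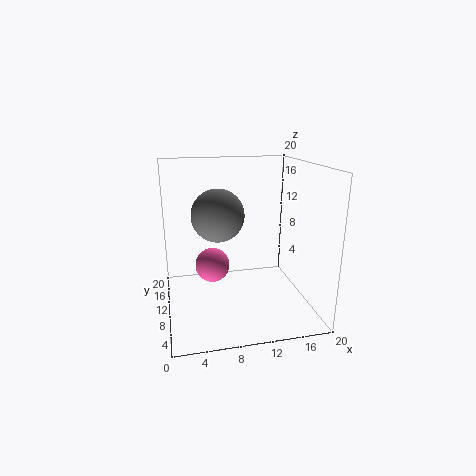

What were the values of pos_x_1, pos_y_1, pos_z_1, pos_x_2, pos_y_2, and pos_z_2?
pos_x_1 = 7.25
pos_y_1 = 16.5
pos_z_1 = 3.25
pos_x_2 = 8
pos_y_2 = 14.75
pos_z_2 = 12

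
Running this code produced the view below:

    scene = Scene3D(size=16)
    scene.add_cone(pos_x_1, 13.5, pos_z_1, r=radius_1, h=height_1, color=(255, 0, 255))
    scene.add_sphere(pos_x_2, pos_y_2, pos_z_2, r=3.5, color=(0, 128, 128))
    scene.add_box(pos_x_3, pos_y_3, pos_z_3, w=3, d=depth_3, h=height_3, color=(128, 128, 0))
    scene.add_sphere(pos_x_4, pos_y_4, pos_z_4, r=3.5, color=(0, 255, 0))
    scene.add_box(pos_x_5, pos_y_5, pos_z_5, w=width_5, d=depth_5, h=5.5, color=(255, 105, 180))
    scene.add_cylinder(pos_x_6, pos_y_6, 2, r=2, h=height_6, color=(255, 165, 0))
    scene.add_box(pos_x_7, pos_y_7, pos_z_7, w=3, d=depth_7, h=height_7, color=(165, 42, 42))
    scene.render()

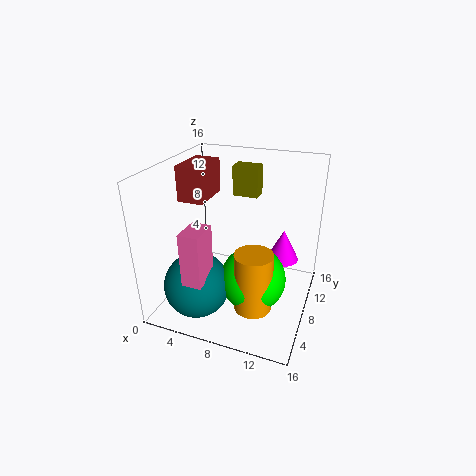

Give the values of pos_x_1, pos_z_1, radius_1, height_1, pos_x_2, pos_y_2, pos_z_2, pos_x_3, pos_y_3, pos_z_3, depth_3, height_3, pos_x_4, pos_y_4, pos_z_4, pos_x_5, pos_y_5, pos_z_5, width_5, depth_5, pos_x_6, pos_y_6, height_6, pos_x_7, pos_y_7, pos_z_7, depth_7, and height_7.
pos_x_1 = 12, pos_z_1 = 3, radius_1 = 2, height_1 = 4, pos_x_2 = 5, pos_y_2 = 3.5, pos_z_2 = 4, pos_x_3 = 6, pos_y_3 = 11.5, pos_z_3 = 11.5, depth_3 = 2, height_3 = 3.5, pos_x_4 = 10.5, pos_y_4 = 6, pos_z_4 = 4.5, pos_x_5 = 5, pos_y_5 = 0.5, pos_z_5 = 6, width_5 = 2, depth_5 = 3, pos_x_6 = 11, pos_y_6 = 4.5, height_6 = 6.5, pos_x_7 = 1, pos_y_7 = 7.5, pos_z_7 = 11.5, depth_7 = 5, height_7 = 4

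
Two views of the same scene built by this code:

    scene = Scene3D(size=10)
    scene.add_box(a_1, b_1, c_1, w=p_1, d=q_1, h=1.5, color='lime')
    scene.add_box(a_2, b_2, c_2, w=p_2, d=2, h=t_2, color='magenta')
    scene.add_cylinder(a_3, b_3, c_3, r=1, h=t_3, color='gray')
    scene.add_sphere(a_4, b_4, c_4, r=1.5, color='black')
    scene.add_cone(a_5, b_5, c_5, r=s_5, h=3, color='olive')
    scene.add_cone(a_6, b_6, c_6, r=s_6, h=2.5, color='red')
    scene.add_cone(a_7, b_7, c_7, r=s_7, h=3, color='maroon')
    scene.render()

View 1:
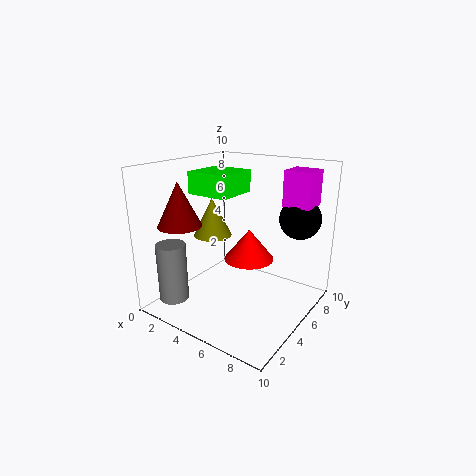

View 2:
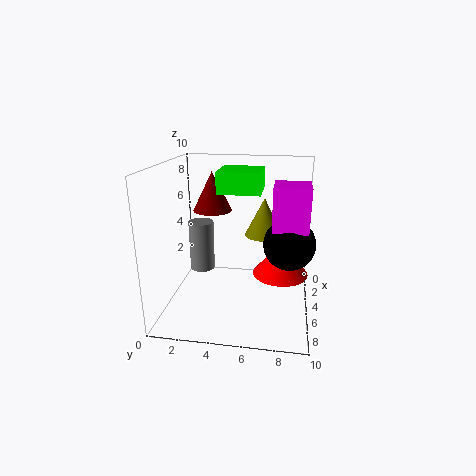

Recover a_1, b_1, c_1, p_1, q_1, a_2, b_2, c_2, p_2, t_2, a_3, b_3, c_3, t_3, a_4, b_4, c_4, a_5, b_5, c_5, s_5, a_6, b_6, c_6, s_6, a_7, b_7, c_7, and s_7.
a_1 = 2; b_1 = 3.5; c_1 = 8; p_1 = 3; q_1 = 3; a_2 = 7; b_2 = 7.5; c_2 = 7; p_2 = 2; t_2 = 2.5; a_3 = 2; b_3 = 1.5; c_3 = 1; t_3 = 4; a_4 = 8; b_4 = 8.5; c_4 = 6; a_5 = 1.5; b_5 = 6.5; c_5 = 4; s_5 = 1.5; a_6 = 4; b_6 = 8; c_6 = 2; s_6 = 2; a_7 = 2; b_7 = 2.5; c_7 = 6; s_7 = 1.5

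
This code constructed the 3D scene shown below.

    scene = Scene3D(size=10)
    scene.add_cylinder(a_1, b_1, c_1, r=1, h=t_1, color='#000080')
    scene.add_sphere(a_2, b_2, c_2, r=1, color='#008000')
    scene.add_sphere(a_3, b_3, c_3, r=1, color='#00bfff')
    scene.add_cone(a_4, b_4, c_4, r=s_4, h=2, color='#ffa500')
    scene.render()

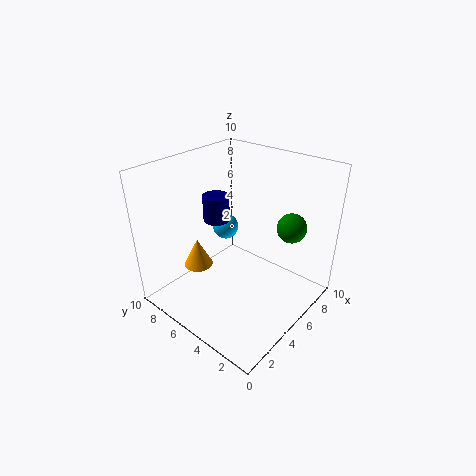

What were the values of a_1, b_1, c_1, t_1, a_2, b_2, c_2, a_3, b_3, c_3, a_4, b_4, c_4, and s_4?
a_1 = 6, b_1 = 8, c_1 = 5, t_1 = 2, a_2 = 7, b_2 = 2, c_2 = 6, a_3 = 7, b_3 = 8, c_3 = 4, a_4 = 3, b_4 = 7, c_4 = 3, s_4 = 1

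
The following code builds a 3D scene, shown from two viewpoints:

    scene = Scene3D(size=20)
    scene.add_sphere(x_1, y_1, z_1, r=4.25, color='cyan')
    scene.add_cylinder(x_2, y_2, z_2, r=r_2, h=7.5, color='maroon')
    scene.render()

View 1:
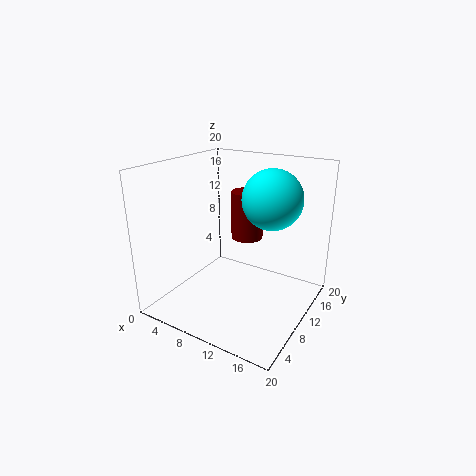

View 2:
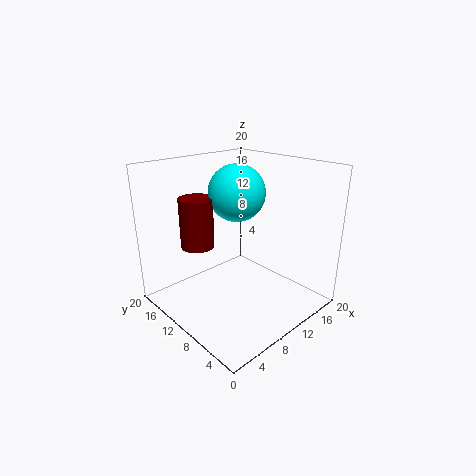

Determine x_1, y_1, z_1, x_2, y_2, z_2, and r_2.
x_1 = 13.25; y_1 = 13.75; z_1 = 15; x_2 = 7.75; y_2 = 16.5; z_2 = 7.25; r_2 = 2.5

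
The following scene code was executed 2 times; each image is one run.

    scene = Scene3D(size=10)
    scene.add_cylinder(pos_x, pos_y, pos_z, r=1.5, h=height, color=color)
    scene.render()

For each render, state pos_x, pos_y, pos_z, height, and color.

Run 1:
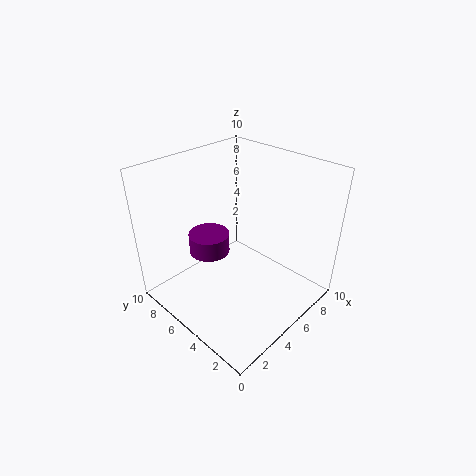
pos_x = 4.5
pos_y = 7.5
pos_z = 3
height = 1.5
color = 'purple'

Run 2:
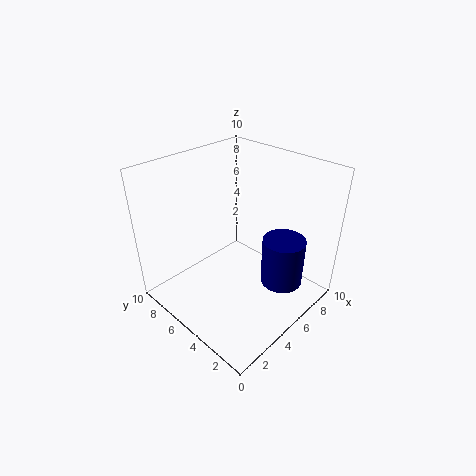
pos_x = 7
pos_y = 2.5
pos_z = 1.5
height = 3.5
color = 'navy'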